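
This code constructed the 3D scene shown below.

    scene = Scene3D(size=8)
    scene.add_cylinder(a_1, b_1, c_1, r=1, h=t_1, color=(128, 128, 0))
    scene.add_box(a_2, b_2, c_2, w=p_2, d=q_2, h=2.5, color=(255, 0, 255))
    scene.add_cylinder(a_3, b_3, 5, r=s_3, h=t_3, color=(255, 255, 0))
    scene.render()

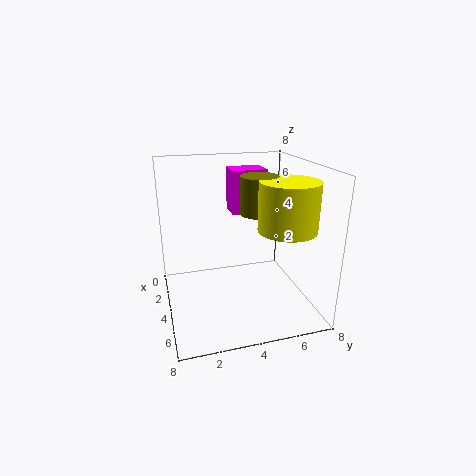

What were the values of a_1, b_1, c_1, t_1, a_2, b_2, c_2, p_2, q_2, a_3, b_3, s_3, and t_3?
a_1 = 4.5; b_1 = 5; c_1 = 5.5; t_1 = 2; a_2 = 1.5; b_2 = 4; c_2 = 5; p_2 = 1.5; q_2 = 2; a_3 = 6; b_3 = 6; s_3 = 1.5; t_3 = 2.5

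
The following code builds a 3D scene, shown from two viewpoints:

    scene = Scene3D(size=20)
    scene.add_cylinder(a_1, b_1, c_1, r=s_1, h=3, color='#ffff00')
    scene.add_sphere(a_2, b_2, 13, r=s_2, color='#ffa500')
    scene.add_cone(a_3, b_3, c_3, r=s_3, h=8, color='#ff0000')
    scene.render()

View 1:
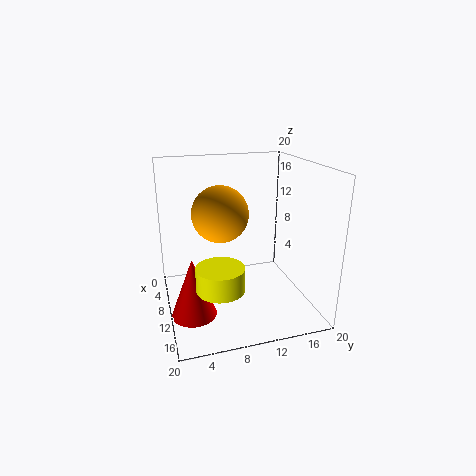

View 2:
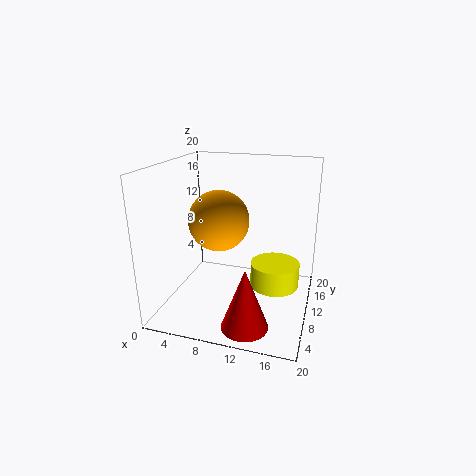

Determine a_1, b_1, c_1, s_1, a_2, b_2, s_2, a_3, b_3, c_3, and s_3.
a_1 = 16
b_1 = 6
c_1 = 6
s_1 = 3
a_2 = 8
b_2 = 8
s_2 = 4
a_3 = 13
b_3 = 3
c_3 = 1
s_3 = 3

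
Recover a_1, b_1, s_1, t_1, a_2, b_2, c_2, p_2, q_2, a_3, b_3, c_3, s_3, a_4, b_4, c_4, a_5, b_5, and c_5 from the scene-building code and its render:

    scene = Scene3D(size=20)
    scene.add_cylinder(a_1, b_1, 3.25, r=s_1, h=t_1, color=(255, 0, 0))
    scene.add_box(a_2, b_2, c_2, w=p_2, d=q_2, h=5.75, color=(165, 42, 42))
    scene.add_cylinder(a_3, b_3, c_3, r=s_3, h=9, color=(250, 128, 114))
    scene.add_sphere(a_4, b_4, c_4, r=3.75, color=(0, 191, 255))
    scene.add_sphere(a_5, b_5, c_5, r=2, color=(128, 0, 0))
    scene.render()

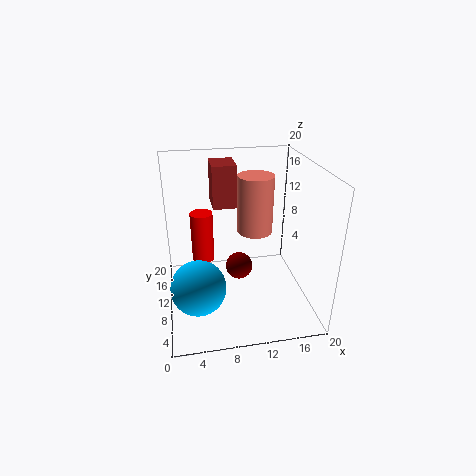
a_1 = 5.5
b_1 = 16.5
s_1 = 1.75
t_1 = 8
a_2 = 6.75
b_2 = 10.5
c_2 = 14.25
p_2 = 3.25
q_2 = 4.25
a_3 = 13.75
b_3 = 15.5
c_3 = 8
s_3 = 2.75
a_4 = 4
b_4 = 7
c_4 = 4.5
a_5 = 10.5
b_5 = 11.75
c_5 = 4.25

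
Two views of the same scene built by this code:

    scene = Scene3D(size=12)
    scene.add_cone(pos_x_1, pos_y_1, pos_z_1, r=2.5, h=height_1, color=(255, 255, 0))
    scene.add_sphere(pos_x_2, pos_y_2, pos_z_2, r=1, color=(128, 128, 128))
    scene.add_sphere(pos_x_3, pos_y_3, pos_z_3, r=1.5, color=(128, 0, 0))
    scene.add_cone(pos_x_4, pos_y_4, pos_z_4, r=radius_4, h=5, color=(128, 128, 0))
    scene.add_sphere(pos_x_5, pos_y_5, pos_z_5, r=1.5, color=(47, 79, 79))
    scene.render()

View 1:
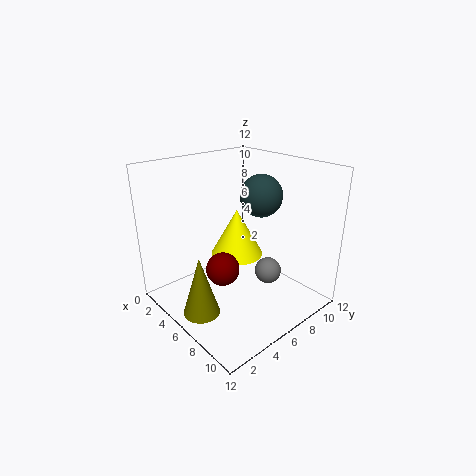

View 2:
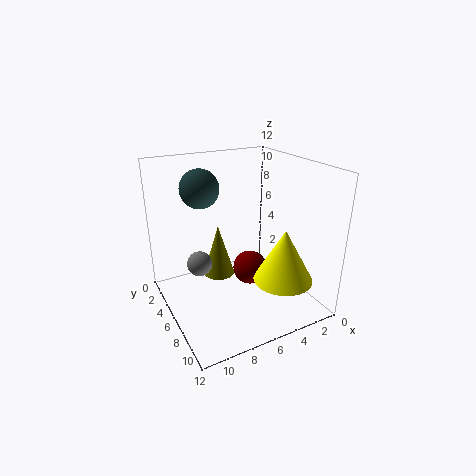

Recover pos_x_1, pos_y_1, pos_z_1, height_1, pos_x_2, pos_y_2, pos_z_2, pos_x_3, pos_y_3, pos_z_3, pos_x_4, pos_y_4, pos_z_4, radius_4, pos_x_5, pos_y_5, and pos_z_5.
pos_x_1 = 3; pos_y_1 = 8.5; pos_z_1 = 2.5; height_1 = 4.5; pos_x_2 = 9.5; pos_y_2 = 6; pos_z_2 = 4.5; pos_x_3 = 4.5; pos_y_3 = 5.5; pos_z_3 = 2.5; pos_x_4 = 6; pos_y_4 = 2; pos_z_4 = 0.5; radius_4 = 1.5; pos_x_5 = 9; pos_y_5 = 5.5; pos_z_5 = 10.5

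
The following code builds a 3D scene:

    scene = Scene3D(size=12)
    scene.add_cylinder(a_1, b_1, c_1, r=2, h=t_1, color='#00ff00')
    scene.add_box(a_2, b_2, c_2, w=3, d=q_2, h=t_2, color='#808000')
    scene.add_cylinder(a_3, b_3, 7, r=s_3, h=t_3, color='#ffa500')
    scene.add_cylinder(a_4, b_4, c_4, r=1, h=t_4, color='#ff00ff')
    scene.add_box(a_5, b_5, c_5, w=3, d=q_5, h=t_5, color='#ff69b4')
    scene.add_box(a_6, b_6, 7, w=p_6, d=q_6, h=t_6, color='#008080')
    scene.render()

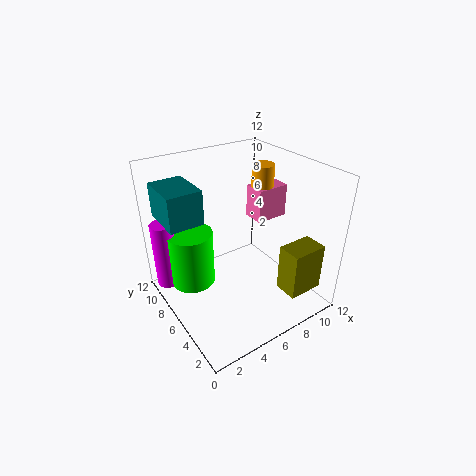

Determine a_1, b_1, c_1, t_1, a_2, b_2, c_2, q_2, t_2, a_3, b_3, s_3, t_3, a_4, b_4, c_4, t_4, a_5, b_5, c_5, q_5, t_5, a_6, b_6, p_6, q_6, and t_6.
a_1 = 3
b_1 = 9
c_1 = 1
t_1 = 5
a_2 = 8
b_2 = 1
c_2 = 2
q_2 = 2
t_2 = 4
a_3 = 10
b_3 = 8
s_3 = 1
t_3 = 4
a_4 = 1
b_4 = 10
c_4 = 1
t_4 = 6
a_5 = 9
b_5 = 7
c_5 = 6
q_5 = 2
t_5 = 3
a_6 = 1
b_6 = 8
p_6 = 3
q_6 = 4
t_6 = 3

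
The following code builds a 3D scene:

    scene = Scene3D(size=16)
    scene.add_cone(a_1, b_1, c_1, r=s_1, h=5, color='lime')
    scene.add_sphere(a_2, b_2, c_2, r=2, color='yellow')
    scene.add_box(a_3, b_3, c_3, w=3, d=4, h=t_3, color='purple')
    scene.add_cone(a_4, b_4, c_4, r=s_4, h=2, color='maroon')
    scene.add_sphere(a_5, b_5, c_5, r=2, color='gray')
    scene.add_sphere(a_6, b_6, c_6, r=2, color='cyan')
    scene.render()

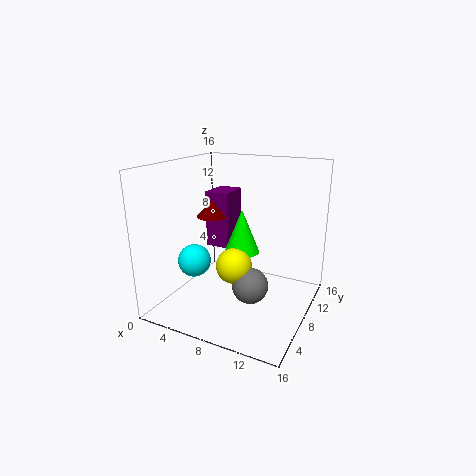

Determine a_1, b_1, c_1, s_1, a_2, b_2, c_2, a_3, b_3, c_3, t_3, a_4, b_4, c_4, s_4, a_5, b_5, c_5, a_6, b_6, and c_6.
a_1 = 8; b_1 = 9; c_1 = 6; s_1 = 2; a_2 = 8; b_2 = 7; c_2 = 5; a_3 = 2; b_3 = 11; c_3 = 5; t_3 = 7; a_4 = 3; b_4 = 11; c_4 = 9; s_4 = 2; a_5 = 10; b_5 = 7; c_5 = 3; a_6 = 2; b_6 = 8; c_6 = 4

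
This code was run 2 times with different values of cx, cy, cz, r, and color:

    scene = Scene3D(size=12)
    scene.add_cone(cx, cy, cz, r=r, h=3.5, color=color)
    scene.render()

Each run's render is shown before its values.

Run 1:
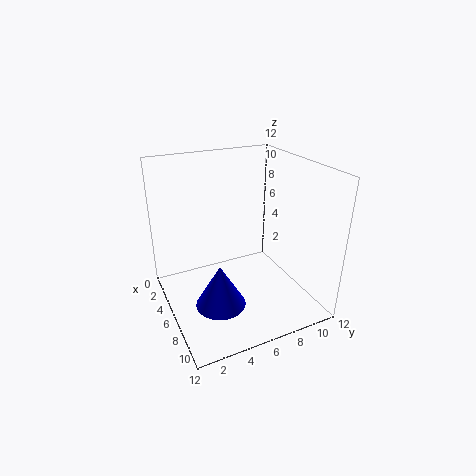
cx = 8; cy = 3.5; cz = 1.5; r = 2; color = 'blue'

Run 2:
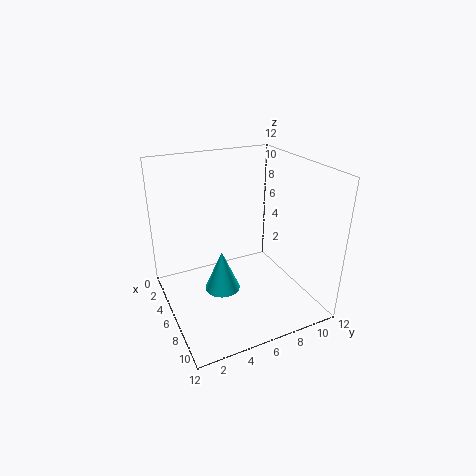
cx = 6; cy = 4.5; cz = 1.5; r = 1.5; color = 'cyan'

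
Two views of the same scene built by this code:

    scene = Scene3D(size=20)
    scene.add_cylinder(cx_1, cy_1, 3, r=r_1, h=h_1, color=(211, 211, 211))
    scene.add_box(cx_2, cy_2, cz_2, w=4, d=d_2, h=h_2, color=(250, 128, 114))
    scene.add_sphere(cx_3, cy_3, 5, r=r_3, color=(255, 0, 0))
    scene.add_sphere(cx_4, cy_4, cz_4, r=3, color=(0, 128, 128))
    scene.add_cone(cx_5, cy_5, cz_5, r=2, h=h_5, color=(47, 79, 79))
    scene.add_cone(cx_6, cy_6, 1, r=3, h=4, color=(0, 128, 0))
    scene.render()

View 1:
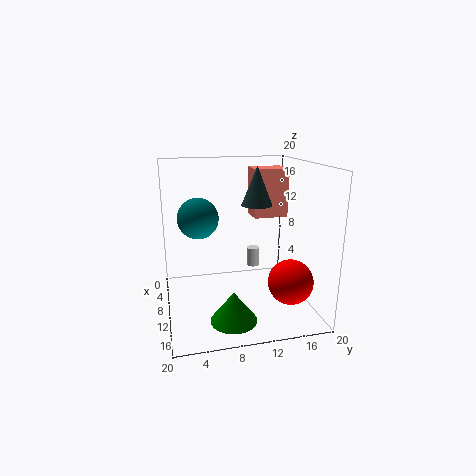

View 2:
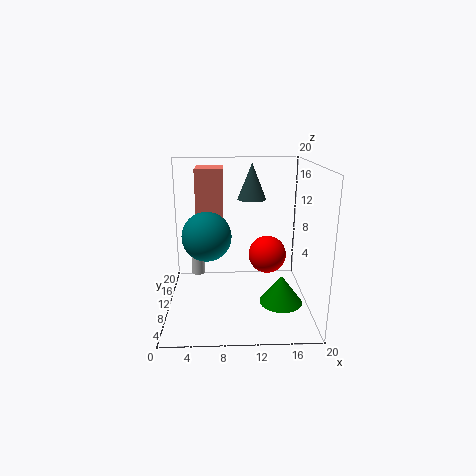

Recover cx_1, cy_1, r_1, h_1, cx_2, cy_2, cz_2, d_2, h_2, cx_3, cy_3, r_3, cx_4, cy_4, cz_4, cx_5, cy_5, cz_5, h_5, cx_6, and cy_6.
cx_1 = 4; cy_1 = 14; r_1 = 1; h_1 = 3; cx_2 = 4; cy_2 = 13; cz_2 = 12; d_2 = 5; h_2 = 7; cx_3 = 15; cy_3 = 16; r_3 = 3; cx_4 = 6; cy_4 = 5; cz_4 = 12; cx_5 = 12; cy_5 = 12; cz_5 = 15; h_5 = 5; cx_6 = 16; cy_6 = 8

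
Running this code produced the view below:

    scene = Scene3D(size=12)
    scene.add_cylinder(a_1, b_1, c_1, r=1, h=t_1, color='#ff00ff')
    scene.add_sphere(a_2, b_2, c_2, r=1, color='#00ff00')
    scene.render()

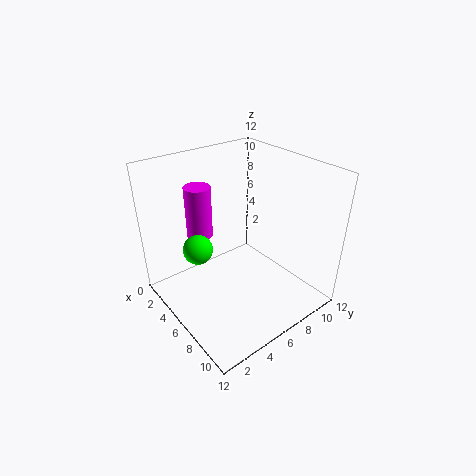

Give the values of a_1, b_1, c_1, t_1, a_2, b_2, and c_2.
a_1 = 5
b_1 = 3
c_1 = 7
t_1 = 4
a_2 = 8
b_2 = 1
c_2 = 8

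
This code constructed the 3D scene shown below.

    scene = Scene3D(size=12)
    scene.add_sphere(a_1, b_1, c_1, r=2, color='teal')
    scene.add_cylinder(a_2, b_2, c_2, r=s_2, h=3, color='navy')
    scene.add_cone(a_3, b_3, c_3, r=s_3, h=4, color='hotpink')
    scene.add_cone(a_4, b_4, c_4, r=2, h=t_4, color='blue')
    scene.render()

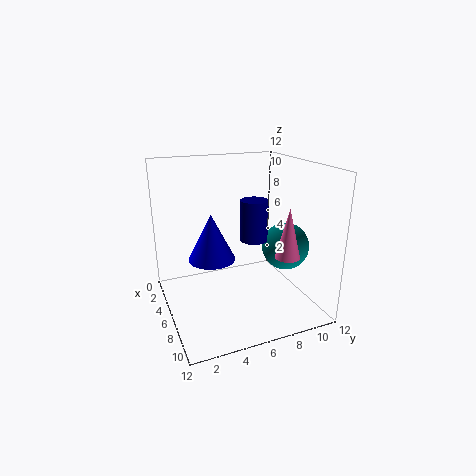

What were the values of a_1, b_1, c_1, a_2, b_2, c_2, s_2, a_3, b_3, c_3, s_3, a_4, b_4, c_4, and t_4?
a_1 = 7, b_1 = 10, c_1 = 5, a_2 = 9, b_2 = 6, c_2 = 7, s_2 = 1, a_3 = 9, b_3 = 9, c_3 = 5, s_3 = 1, a_4 = 5, b_4 = 4, c_4 = 4, t_4 = 4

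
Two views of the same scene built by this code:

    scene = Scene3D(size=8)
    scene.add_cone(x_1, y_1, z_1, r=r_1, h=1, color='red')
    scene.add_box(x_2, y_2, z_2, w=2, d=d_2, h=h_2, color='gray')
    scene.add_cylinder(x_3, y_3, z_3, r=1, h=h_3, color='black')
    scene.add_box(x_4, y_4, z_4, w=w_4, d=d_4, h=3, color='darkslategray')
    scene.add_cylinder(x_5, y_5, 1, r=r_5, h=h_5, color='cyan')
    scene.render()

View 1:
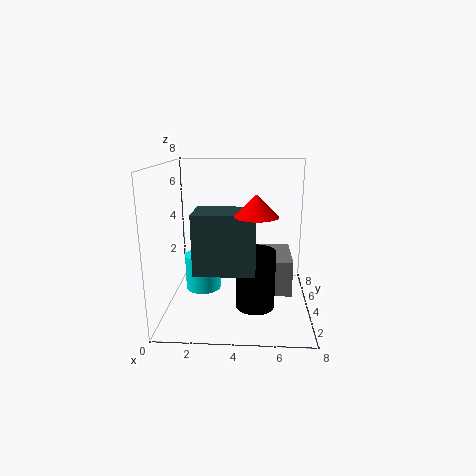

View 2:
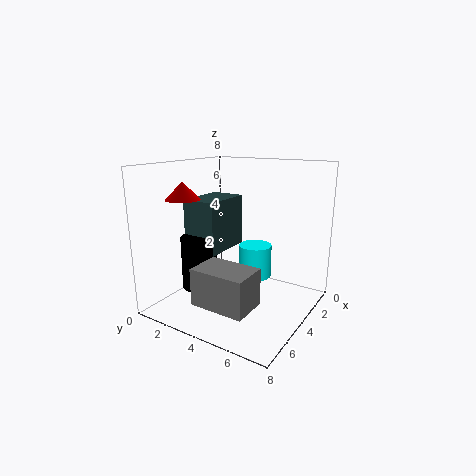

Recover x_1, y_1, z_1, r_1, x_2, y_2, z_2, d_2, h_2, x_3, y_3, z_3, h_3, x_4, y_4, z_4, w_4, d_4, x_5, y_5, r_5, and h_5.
x_1 = 5
y_1 = 1
z_1 = 6
r_1 = 1
x_2 = 5
y_2 = 3
z_2 = 1
d_2 = 3
h_2 = 2
x_3 = 5
y_3 = 2
z_3 = 1
h_3 = 3
x_4 = 2
y_4 = 1
z_4 = 3
w_4 = 3
d_4 = 2
x_5 = 2
y_5 = 4
r_5 = 1
h_5 = 2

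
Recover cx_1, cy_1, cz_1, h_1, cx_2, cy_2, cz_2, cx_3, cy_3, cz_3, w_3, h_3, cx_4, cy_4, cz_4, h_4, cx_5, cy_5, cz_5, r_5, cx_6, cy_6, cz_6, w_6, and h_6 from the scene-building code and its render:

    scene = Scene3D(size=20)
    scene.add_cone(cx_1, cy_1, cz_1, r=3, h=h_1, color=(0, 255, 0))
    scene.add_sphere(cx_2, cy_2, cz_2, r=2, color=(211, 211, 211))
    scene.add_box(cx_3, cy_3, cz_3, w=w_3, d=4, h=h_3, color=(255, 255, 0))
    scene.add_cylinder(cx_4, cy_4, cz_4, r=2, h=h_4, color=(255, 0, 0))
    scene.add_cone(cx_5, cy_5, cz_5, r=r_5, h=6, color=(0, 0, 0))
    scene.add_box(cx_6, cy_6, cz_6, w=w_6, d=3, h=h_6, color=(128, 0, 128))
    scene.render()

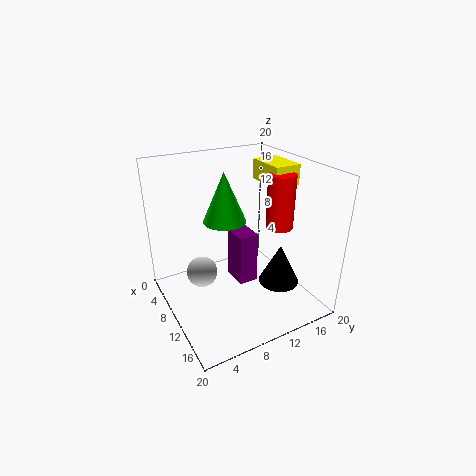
cx_1 = 8
cy_1 = 9
cz_1 = 12
h_1 = 7
cx_2 = 11
cy_2 = 4
cz_2 = 7
cx_3 = 4
cy_3 = 16
cz_3 = 16
w_3 = 6
h_3 = 3
cx_4 = 10
cy_4 = 17
cz_4 = 10
h_4 = 8
cx_5 = 12
cy_5 = 16
cz_5 = 2
r_5 = 3
cx_6 = 5
cy_6 = 11
cz_6 = 1
w_6 = 4
h_6 = 8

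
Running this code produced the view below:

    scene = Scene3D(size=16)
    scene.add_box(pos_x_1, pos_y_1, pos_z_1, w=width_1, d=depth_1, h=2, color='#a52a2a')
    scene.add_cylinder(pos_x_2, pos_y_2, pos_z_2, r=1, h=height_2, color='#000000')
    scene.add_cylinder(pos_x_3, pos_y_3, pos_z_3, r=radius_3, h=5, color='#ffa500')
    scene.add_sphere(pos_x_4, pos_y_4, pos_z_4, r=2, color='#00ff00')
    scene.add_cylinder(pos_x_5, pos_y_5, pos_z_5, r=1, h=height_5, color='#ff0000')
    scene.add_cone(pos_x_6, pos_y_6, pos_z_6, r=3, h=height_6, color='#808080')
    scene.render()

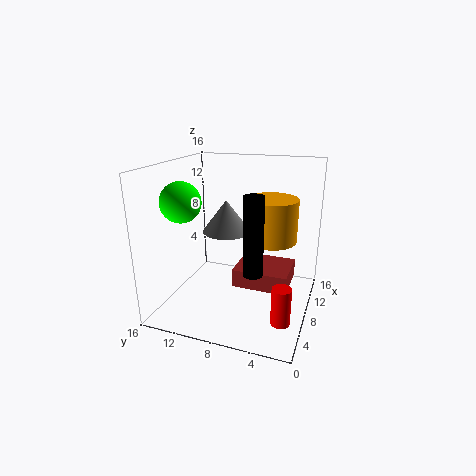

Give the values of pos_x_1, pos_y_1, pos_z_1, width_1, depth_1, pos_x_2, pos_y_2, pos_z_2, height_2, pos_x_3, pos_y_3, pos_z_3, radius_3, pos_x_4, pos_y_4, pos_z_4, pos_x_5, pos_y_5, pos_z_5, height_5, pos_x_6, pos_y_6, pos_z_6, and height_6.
pos_x_1 = 6, pos_y_1 = 2, pos_z_1 = 3, width_1 = 5, depth_1 = 6, pos_x_2 = 4, pos_y_2 = 5, pos_z_2 = 6, height_2 = 8, pos_x_3 = 11, pos_y_3 = 5, pos_z_3 = 7, radius_3 = 3, pos_x_4 = 3, pos_y_4 = 12, pos_z_4 = 13, pos_x_5 = 4, pos_y_5 = 2, pos_z_5 = 1, height_5 = 4, pos_x_6 = 12, pos_y_6 = 11, pos_z_6 = 7, height_6 = 4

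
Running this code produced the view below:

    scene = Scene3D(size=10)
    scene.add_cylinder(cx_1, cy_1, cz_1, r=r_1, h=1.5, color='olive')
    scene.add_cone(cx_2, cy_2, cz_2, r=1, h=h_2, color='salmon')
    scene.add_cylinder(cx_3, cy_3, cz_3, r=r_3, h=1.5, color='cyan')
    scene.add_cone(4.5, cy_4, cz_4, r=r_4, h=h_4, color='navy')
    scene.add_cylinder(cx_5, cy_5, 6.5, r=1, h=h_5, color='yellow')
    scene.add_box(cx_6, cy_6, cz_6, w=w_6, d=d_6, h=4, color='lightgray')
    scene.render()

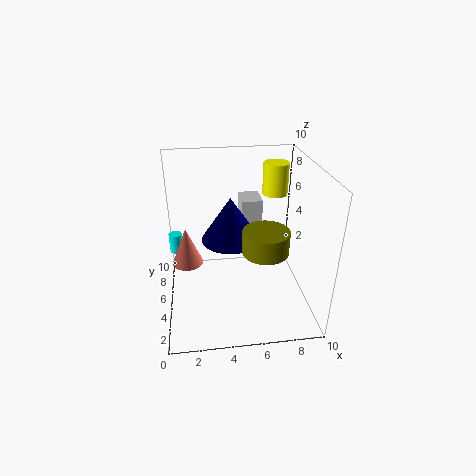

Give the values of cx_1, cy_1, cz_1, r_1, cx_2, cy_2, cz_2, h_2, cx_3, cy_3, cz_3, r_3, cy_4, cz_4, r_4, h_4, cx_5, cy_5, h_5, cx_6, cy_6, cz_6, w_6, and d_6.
cx_1 = 6.5; cy_1 = 3; cz_1 = 5; r_1 = 1.5; cx_2 = 1.5; cy_2 = 4; cz_2 = 4; h_2 = 2.5; cx_3 = 0.5; cy_3 = 8; cz_3 = 2.5; r_3 = 0.5; cy_4 = 5; cz_4 = 5; r_4 = 2; h_4 = 3; cx_5 = 8.5; cy_5 = 9; h_5 = 2.5; cx_6 = 5.5; cy_6 = 6.5; cz_6 = 3; w_6 = 1.5; d_6 = 2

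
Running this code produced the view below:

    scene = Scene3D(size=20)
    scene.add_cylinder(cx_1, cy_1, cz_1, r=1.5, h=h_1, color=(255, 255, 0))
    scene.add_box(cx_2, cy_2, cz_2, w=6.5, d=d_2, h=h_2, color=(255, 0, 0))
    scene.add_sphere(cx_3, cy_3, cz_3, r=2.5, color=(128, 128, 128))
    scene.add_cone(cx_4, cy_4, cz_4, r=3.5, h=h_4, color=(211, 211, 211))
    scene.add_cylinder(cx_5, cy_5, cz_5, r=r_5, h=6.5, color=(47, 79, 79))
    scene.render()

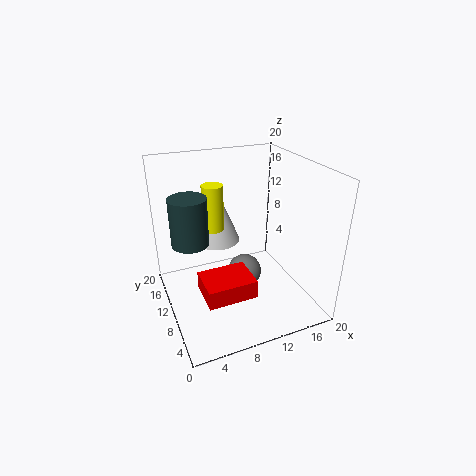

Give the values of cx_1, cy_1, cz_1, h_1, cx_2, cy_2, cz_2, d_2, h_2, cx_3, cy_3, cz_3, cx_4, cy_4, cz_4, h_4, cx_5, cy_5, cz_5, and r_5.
cx_1 = 7.5; cy_1 = 13; cz_1 = 10.5; h_1 = 6.5; cx_2 = 3.5; cy_2 = 3.5; cz_2 = 4.5; d_2 = 5; h_2 = 2.5; cx_3 = 11.5; cy_3 = 11; cz_3 = 3.5; cx_4 = 9; cy_4 = 16; cz_4 = 7; h_4 = 8.5; cx_5 = 3.5; cy_5 = 11; cz_5 = 10; r_5 = 2.5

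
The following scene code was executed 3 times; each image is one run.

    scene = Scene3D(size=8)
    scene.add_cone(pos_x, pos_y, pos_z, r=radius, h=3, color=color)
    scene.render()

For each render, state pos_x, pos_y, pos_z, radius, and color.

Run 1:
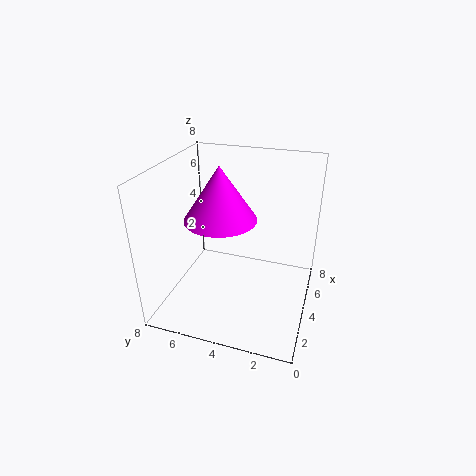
pos_x = 4; pos_y = 5; pos_z = 5; radius = 2; color = 'magenta'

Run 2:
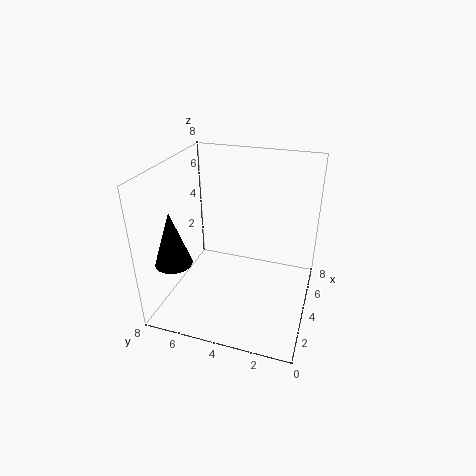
pos_x = 2; pos_y = 7; pos_z = 3; radius = 1; color = 'black'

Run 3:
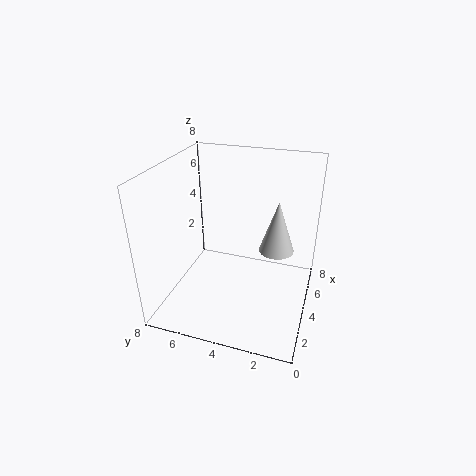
pos_x = 5; pos_y = 2; pos_z = 3; radius = 1; color = 'lightgray'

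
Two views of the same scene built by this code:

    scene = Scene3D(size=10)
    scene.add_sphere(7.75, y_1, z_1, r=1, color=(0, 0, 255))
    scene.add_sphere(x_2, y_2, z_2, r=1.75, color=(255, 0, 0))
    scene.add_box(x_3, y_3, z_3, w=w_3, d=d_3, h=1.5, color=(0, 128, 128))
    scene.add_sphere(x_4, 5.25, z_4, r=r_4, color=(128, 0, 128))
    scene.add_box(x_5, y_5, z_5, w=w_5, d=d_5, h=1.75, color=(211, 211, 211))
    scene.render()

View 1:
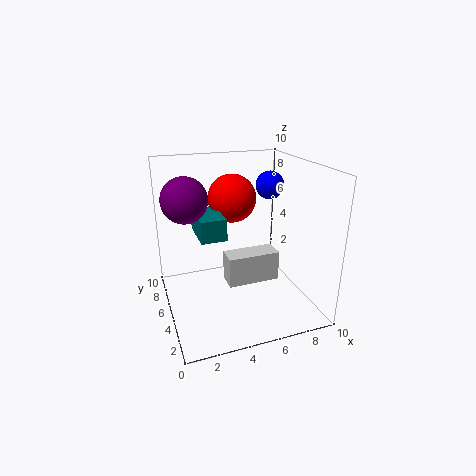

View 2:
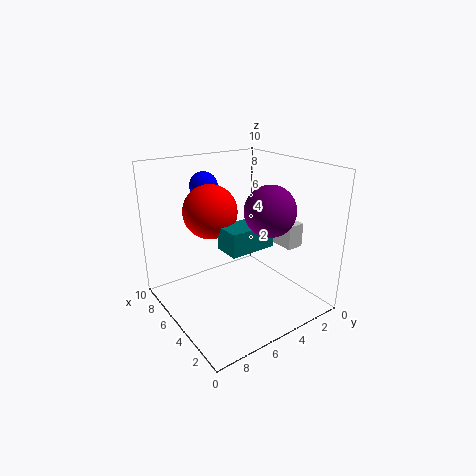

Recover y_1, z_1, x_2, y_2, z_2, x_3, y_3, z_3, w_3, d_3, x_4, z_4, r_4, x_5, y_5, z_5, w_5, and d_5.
y_1 = 6, z_1 = 8.25, x_2 = 5.25, y_2 = 7, z_2 = 7.25, x_3 = 2.25, y_3 = 4.25, z_3 = 5.25, w_3 = 1.75, d_3 = 3, x_4 = 1.5, z_4 = 8, r_4 = 1.5, x_5 = 3, y_5 = 0.75, z_5 = 4, w_5 = 3, d_5 = 1.25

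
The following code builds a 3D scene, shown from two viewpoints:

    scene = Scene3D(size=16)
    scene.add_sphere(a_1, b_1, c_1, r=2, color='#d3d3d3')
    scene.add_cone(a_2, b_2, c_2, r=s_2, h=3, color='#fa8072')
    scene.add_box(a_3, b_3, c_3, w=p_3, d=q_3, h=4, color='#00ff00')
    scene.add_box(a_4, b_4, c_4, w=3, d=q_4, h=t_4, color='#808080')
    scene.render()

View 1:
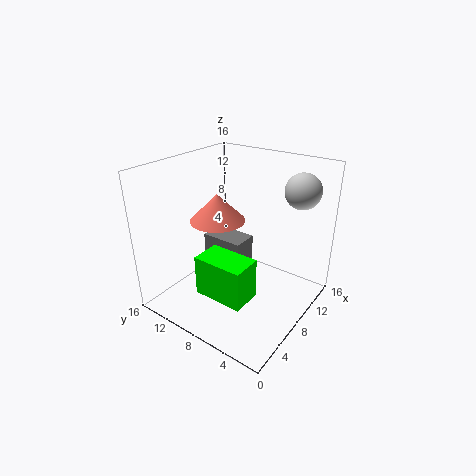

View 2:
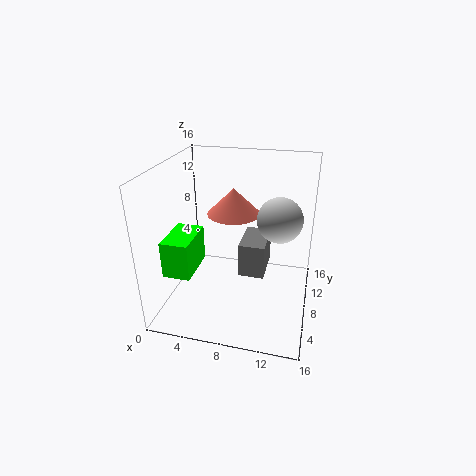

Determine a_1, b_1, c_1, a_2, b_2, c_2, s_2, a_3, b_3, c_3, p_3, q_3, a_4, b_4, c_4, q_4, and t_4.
a_1 = 13, b_1 = 3, c_1 = 13, a_2 = 7, b_2 = 10, c_2 = 10, s_2 = 3, a_3 = 1, b_3 = 3, c_3 = 5, p_3 = 3, q_3 = 5, a_4 = 8, b_4 = 8, c_4 = 3, q_4 = 5, t_4 = 4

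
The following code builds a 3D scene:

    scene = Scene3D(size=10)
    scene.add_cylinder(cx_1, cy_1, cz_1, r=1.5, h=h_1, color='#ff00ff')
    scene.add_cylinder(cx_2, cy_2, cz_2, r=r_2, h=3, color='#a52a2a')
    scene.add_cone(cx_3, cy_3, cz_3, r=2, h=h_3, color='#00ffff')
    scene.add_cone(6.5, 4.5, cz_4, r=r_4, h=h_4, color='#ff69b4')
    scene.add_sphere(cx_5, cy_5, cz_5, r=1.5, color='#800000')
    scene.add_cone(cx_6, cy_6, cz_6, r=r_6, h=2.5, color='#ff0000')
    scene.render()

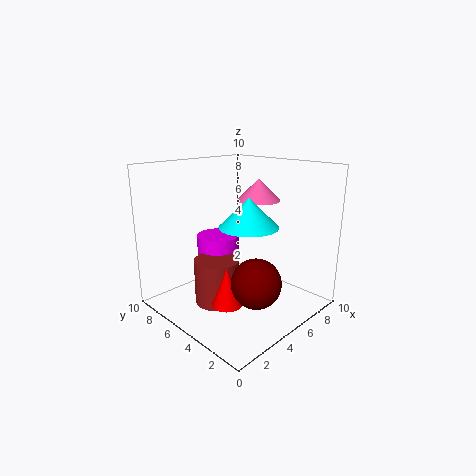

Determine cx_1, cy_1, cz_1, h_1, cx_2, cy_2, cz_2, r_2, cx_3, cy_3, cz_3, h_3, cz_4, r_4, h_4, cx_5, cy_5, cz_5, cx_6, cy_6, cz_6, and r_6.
cx_1 = 4.5, cy_1 = 6.5, cz_1 = 2.5, h_1 = 2.5, cx_2 = 3, cy_2 = 5, cz_2 = 1, r_2 = 1.5, cx_3 = 5, cy_3 = 4, cz_3 = 6, h_3 = 2, cz_4 = 7.5, r_4 = 1.5, h_4 = 1.5, cx_5 = 3, cy_5 = 1.5, cz_5 = 3.5, cx_6 = 2.5, cy_6 = 3.5, cz_6 = 1.5, r_6 = 1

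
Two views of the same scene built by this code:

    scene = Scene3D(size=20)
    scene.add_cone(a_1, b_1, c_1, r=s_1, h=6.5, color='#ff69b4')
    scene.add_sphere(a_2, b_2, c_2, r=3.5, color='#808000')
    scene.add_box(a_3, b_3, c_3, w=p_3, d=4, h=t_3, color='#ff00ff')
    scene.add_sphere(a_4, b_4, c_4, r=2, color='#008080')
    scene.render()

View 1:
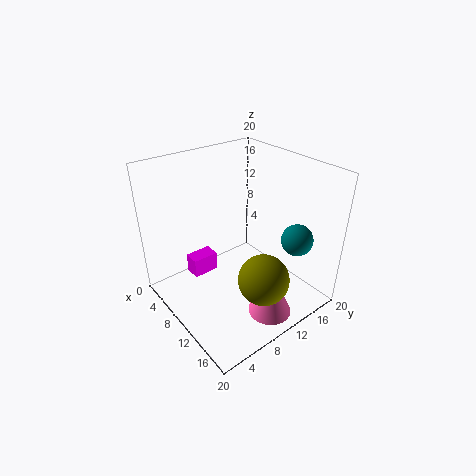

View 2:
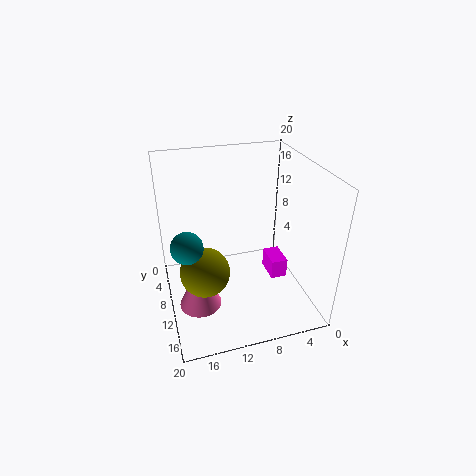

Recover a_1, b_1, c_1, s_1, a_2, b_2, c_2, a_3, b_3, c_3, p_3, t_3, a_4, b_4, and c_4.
a_1 = 16
b_1 = 11
c_1 = 0.5
s_1 = 3
a_2 = 15
b_2 = 10.5
c_2 = 5.5
a_3 = 2
b_3 = 6
c_3 = 1.5
p_3 = 2.5
t_3 = 3
a_4 = 17.5
b_4 = 13.5
c_4 = 12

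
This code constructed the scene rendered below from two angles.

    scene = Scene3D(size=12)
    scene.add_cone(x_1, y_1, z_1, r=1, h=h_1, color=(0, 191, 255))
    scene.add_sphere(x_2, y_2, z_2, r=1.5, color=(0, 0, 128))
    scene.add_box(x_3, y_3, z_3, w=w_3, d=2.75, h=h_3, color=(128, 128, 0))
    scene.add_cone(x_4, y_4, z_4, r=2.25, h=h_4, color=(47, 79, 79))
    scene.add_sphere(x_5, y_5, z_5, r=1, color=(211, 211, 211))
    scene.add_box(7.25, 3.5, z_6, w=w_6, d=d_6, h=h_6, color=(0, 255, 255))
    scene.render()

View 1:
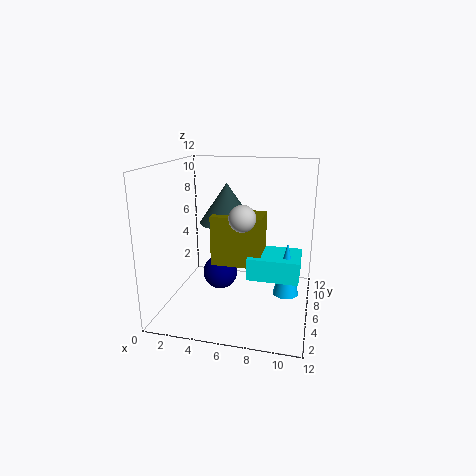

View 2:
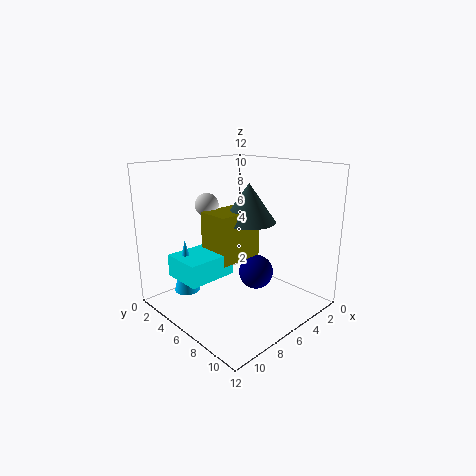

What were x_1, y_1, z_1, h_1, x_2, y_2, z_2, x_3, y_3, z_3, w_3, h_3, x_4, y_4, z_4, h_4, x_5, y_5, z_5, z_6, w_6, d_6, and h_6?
x_1 = 10.25; y_1 = 4.5; z_1 = 2.25; h_1 = 4.25; x_2 = 4.25; y_2 = 6.5; z_2 = 2.5; x_3 = 4.25; y_3 = 4; z_3 = 4.25; w_3 = 4; h_3 = 4; x_4 = 5; y_4 = 6.25; z_4 = 7.25; h_4 = 3.25; x_5 = 7; y_5 = 3.25; z_5 = 8.5; z_6 = 3.5; w_6 = 4; d_6 = 3.25; h_6 = 1.75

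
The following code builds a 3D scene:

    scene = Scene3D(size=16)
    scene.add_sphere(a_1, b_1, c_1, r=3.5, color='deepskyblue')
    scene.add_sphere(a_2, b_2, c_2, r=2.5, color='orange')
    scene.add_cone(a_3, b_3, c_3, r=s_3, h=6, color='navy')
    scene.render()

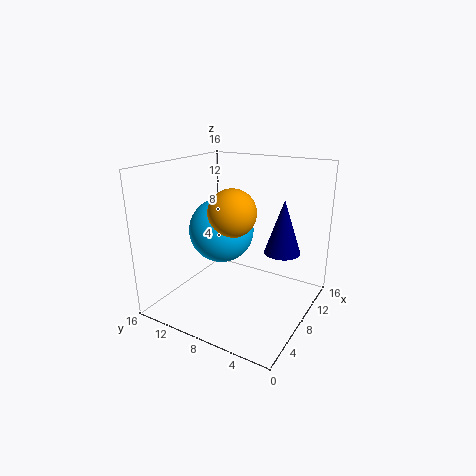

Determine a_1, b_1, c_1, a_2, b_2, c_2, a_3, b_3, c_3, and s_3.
a_1 = 7
b_1 = 9.5
c_1 = 9
a_2 = 6
b_2 = 7.5
c_2 = 11.5
a_3 = 10
b_3 = 3.5
c_3 = 6.5
s_3 = 2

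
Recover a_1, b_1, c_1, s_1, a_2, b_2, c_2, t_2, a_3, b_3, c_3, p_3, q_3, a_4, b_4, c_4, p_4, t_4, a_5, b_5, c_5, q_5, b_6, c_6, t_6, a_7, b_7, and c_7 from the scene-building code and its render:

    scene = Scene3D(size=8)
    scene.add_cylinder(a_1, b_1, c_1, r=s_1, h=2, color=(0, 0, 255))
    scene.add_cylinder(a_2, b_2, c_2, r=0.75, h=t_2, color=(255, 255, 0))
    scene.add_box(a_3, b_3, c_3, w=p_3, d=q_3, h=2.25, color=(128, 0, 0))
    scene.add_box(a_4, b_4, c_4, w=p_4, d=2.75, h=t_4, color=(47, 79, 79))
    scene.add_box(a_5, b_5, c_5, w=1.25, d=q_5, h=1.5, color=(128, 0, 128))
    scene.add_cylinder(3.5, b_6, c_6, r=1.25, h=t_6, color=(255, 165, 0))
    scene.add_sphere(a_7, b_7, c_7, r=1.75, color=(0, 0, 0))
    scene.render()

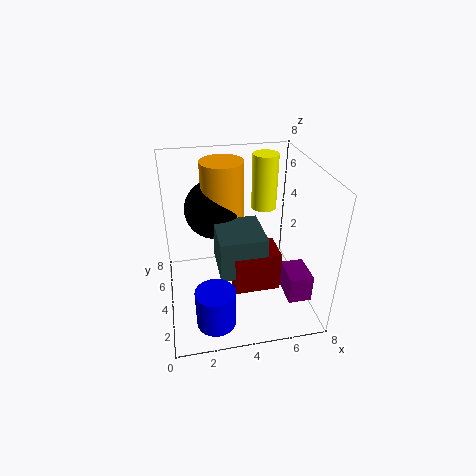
a_1 = 2.25, b_1 = 1, c_1 = 1, s_1 = 1, a_2 = 6, b_2 = 6, c_2 = 4.75, t_2 = 3.25, a_3 = 3.5, b_3 = 2.25, c_3 = 1.5, p_3 = 2.5, q_3 = 1.75, a_4 = 2.75, b_4 = 2.25, c_4 = 2.5, p_4 = 2.5, t_4 = 2.25, a_5 = 6.25, b_5 = 1.25, c_5 = 1.25, q_5 = 1.75, b_6 = 6, c_6 = 4, t_6 = 3.75, a_7 = 3, b_7 = 6.25, c_7 = 4.75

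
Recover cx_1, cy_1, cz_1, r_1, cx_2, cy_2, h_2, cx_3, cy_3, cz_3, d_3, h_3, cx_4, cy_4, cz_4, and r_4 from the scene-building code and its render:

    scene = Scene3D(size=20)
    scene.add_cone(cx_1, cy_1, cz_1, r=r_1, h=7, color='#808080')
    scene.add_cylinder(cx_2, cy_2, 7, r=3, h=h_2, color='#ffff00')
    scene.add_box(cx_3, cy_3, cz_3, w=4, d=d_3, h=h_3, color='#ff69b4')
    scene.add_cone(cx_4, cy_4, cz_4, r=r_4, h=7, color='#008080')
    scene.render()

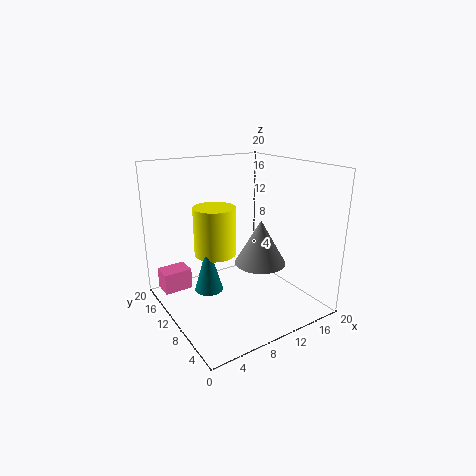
cx_1 = 15.5; cy_1 = 12; cz_1 = 4; r_1 = 4; cx_2 = 8; cy_2 = 13; h_2 = 7; cx_3 = 0.5; cy_3 = 14; cz_3 = 2; d_3 = 3; h_3 = 3; cx_4 = 6; cy_4 = 11.5; cz_4 = 2.5; r_4 = 2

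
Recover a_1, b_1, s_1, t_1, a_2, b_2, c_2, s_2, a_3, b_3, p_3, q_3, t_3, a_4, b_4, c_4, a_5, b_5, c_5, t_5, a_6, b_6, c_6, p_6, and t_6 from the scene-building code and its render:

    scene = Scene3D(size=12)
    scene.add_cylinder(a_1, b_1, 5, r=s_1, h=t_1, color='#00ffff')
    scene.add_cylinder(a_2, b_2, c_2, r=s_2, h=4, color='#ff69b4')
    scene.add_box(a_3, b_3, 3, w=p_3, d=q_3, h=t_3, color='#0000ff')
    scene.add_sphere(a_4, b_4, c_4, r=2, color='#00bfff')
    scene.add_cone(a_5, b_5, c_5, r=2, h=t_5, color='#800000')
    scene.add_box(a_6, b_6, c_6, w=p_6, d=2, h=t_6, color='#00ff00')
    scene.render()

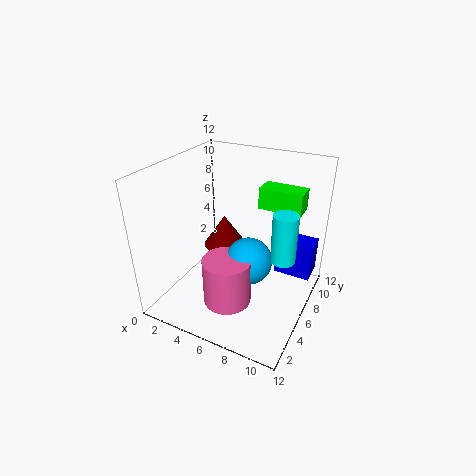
a_1 = 10, b_1 = 6, s_1 = 1, t_1 = 4, a_2 = 6, b_2 = 4, c_2 = 1, s_2 = 2, a_3 = 9, b_3 = 7, p_3 = 3, q_3 = 2, t_3 = 3, a_4 = 7, b_4 = 6, c_4 = 4, a_5 = 3, b_5 = 9, c_5 = 3, t_5 = 3, a_6 = 6, b_6 = 10, c_6 = 7, p_6 = 4, t_6 = 2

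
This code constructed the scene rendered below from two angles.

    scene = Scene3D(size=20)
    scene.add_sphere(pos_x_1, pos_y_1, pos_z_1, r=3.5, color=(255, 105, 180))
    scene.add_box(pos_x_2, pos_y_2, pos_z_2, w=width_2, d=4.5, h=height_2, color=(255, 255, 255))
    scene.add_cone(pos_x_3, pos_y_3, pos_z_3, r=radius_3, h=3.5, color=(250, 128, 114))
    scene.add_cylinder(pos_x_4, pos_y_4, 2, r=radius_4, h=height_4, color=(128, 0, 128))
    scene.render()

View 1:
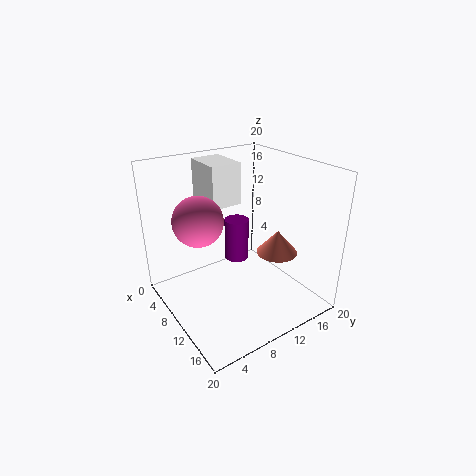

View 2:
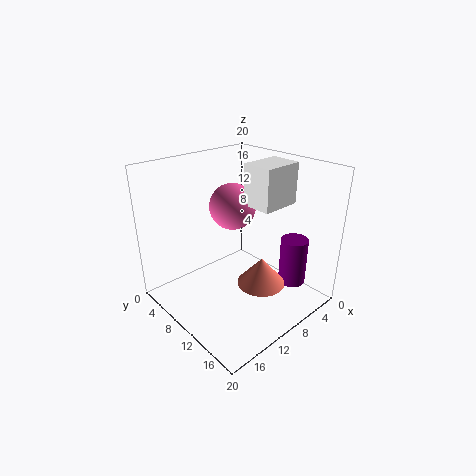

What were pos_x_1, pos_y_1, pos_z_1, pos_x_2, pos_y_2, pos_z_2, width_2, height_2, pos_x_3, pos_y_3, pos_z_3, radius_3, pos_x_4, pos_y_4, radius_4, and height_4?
pos_x_1 = 7; pos_y_1 = 5.5; pos_z_1 = 12.5; pos_x_2 = 1; pos_y_2 = 8; pos_z_2 = 13.5; width_2 = 6; height_2 = 6; pos_x_3 = 11.5; pos_y_3 = 16; pos_z_3 = 6.5; radius_3 = 3; pos_x_4 = 3; pos_y_4 = 14.5; radius_4 = 2; height_4 = 7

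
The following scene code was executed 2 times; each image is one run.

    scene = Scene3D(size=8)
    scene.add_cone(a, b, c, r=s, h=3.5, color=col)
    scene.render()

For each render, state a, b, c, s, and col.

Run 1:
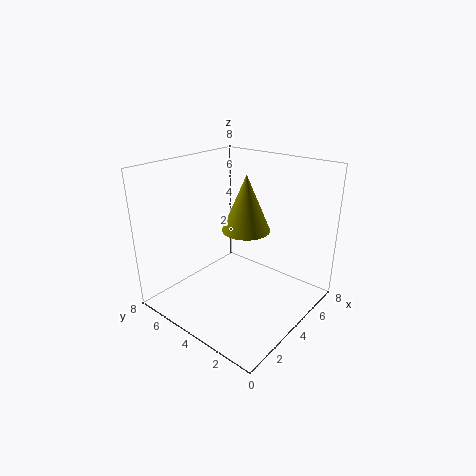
a = 6; b = 5; c = 3.5; s = 1.5; col = 'olive'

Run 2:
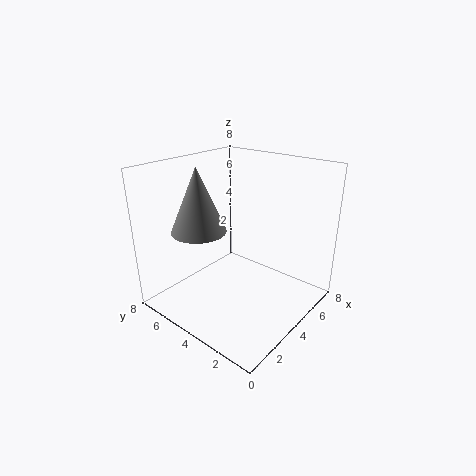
a = 2.5; b = 5.5; c = 4.5; s = 1.5; col = 'gray'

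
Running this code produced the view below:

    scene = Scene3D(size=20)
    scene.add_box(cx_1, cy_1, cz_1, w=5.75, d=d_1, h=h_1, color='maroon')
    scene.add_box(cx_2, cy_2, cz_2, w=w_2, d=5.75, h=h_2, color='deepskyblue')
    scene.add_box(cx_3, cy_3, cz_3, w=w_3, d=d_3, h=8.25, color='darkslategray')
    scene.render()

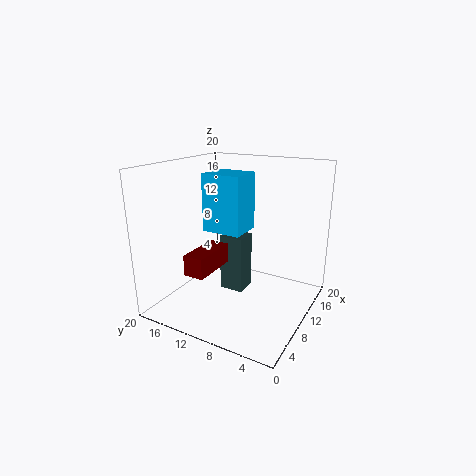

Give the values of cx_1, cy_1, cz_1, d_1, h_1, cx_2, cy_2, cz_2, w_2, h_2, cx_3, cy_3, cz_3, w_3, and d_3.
cx_1 = 0.25, cy_1 = 9.25, cz_1 = 8.25, d_1 = 2.5, h_1 = 2.5, cx_2 = 9.5, cy_2 = 9.75, cz_2 = 10.25, w_2 = 5, h_2 = 8.25, cx_3 = 10, cy_3 = 9.5, cz_3 = 1.5, w_3 = 3.25, d_3 = 3.5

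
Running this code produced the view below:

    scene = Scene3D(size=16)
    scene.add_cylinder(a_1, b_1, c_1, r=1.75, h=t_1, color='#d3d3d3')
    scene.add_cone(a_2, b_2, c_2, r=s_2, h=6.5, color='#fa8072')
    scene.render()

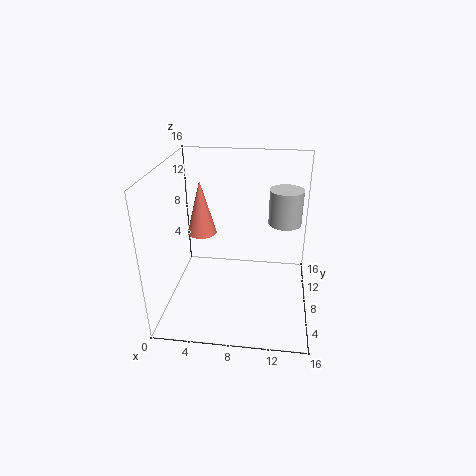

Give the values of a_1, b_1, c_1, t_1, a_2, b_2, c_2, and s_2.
a_1 = 13; b_1 = 8.25; c_1 = 10; t_1 = 3.75; a_2 = 3.25; b_2 = 10.75; c_2 = 7; s_2 = 1.75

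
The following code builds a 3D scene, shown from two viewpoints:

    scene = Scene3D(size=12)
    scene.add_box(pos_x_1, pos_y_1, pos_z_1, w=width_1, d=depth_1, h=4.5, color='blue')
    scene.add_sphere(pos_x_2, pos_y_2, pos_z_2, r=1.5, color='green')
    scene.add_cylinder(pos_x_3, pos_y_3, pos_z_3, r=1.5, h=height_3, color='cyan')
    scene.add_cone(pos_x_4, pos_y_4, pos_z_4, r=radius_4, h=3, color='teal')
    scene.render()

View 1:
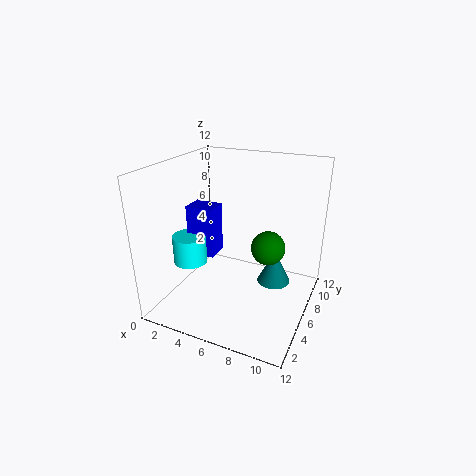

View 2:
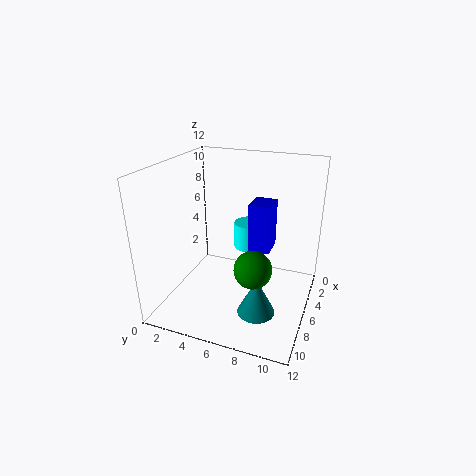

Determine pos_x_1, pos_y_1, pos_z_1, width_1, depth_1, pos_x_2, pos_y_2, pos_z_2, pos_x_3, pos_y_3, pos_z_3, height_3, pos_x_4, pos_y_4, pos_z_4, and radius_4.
pos_x_1 = 1
pos_y_1 = 6
pos_z_1 = 3.5
width_1 = 2.5
depth_1 = 2
pos_x_2 = 8
pos_y_2 = 8
pos_z_2 = 4.5
pos_x_3 = 1.5
pos_y_3 = 5.5
pos_z_3 = 3
height_3 = 2.5
pos_x_4 = 8.5
pos_y_4 = 8.5
pos_z_4 = 1
radius_4 = 1.5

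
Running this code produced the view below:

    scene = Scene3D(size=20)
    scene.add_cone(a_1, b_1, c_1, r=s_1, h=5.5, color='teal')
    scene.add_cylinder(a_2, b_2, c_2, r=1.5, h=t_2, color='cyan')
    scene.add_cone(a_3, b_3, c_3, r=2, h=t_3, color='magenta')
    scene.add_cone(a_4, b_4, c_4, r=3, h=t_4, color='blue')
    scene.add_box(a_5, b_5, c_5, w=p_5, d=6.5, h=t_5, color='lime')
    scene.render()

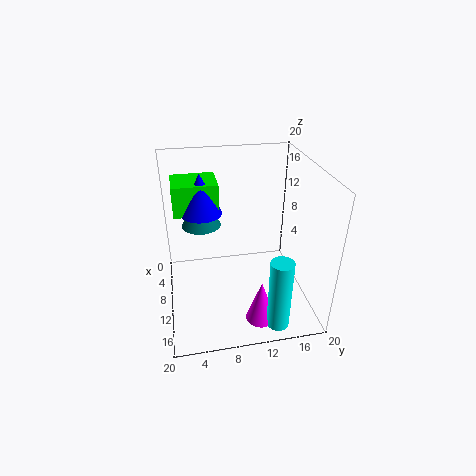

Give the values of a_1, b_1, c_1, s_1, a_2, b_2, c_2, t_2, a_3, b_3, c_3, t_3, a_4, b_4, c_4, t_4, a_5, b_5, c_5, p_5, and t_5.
a_1 = 3.5
b_1 = 5.5
c_1 = 9
s_1 = 3
a_2 = 17.5
b_2 = 14
c_2 = 0.5
t_2 = 10
a_3 = 16
b_3 = 12
c_3 = 0.5
t_3 = 6
a_4 = 5.5
b_4 = 5.5
c_4 = 12
t_4 = 6
a_5 = 1
b_5 = 1.5
c_5 = 12
p_5 = 5.5
t_5 = 4.5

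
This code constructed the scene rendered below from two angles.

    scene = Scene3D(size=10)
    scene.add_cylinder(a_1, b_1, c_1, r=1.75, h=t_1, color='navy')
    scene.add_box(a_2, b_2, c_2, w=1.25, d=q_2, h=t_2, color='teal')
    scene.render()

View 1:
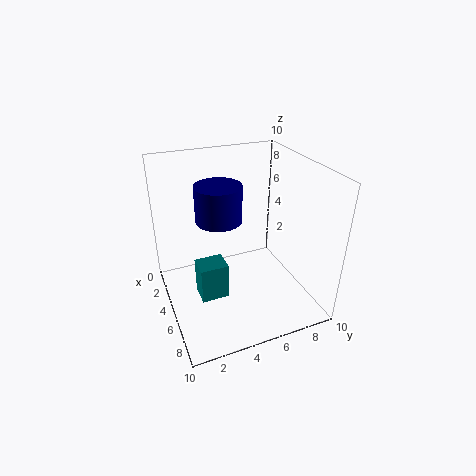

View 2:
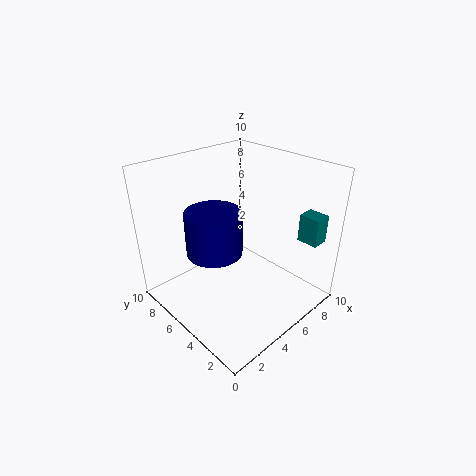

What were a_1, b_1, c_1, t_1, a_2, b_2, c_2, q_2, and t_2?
a_1 = 2.5; b_1 = 4.5; c_1 = 5.25; t_1 = 2.75; a_2 = 8.5; b_2 = 1; c_2 = 4.5; q_2 = 1.5; t_2 = 2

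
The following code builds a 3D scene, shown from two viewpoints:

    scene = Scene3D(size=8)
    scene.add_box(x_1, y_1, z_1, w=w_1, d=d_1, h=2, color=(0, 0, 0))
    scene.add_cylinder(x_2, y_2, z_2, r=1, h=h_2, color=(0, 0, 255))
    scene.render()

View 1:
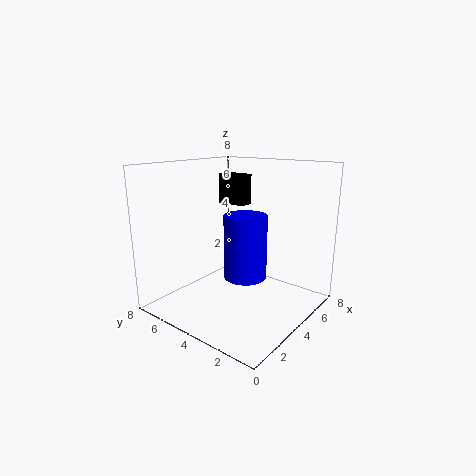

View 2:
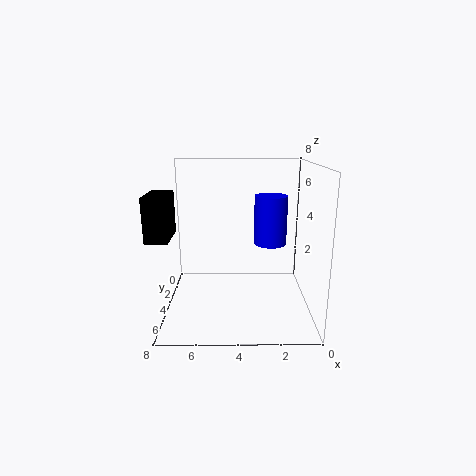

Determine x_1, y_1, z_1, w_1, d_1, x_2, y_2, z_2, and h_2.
x_1 = 7; y_1 = 6; z_1 = 5; w_1 = 1; d_1 = 2; x_2 = 2; y_2 = 2; z_2 = 3; h_2 = 3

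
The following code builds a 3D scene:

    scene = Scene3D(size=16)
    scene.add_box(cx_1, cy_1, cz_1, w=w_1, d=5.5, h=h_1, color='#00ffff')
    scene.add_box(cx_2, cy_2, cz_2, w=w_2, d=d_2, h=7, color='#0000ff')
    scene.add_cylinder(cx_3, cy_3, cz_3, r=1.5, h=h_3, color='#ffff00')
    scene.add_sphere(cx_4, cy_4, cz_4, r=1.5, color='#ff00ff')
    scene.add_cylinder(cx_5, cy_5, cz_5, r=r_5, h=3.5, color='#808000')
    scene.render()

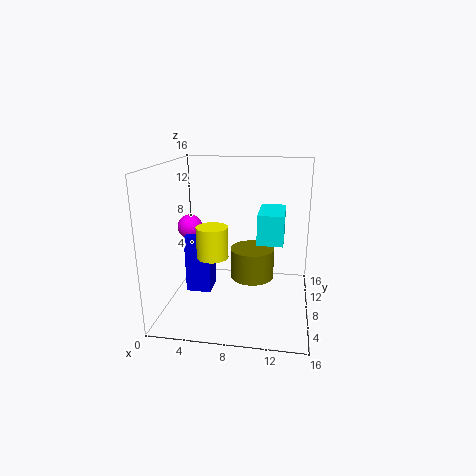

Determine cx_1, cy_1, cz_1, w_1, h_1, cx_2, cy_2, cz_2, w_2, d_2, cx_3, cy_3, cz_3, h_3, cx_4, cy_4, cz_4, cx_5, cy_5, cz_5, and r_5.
cx_1 = 10, cy_1 = 8.5, cz_1 = 7, w_1 = 3, h_1 = 3.5, cx_2 = 1.5, cy_2 = 8.5, cz_2 = 0.5, w_2 = 3, d_2 = 3, cx_3 = 6.5, cy_3 = 2.5, cz_3 = 8, h_3 = 3, cx_4 = 1.5, cy_4 = 11, cz_4 = 8, cx_5 = 9.5, cy_5 = 9, cz_5 = 3, r_5 = 2.5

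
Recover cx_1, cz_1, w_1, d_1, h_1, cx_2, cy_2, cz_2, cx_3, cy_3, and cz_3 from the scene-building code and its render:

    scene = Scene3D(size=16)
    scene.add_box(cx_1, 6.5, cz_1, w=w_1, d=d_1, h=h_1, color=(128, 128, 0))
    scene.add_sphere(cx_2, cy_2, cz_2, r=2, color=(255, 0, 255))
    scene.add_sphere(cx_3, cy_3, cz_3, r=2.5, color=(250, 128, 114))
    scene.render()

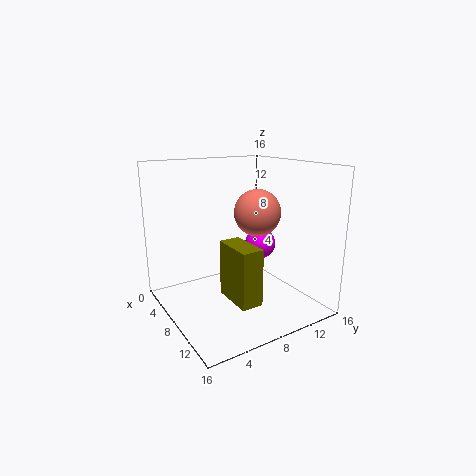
cx_1 = 6.5; cz_1 = 1; w_1 = 5; d_1 = 2.5; h_1 = 6.5; cx_2 = 4; cy_2 = 14; cz_2 = 5; cx_3 = 9.5; cy_3 = 9.5; cz_3 = 11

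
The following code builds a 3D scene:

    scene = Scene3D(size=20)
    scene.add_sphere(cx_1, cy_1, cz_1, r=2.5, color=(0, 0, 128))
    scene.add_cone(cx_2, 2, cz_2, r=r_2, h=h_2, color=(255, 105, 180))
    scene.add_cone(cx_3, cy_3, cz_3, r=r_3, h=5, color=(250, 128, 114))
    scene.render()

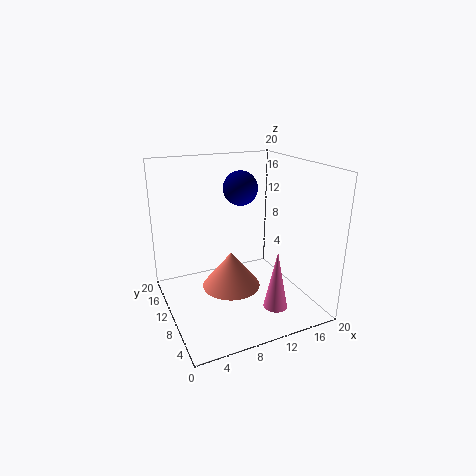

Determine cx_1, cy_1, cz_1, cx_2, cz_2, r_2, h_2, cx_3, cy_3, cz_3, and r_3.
cx_1 = 12, cy_1 = 13.5, cz_1 = 16, cx_2 = 11.5, cz_2 = 3.5, r_2 = 1.5, h_2 = 7.5, cx_3 = 8.5, cy_3 = 9, cz_3 = 3.5, r_3 = 4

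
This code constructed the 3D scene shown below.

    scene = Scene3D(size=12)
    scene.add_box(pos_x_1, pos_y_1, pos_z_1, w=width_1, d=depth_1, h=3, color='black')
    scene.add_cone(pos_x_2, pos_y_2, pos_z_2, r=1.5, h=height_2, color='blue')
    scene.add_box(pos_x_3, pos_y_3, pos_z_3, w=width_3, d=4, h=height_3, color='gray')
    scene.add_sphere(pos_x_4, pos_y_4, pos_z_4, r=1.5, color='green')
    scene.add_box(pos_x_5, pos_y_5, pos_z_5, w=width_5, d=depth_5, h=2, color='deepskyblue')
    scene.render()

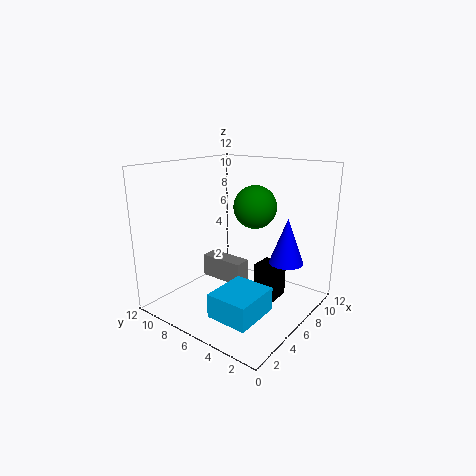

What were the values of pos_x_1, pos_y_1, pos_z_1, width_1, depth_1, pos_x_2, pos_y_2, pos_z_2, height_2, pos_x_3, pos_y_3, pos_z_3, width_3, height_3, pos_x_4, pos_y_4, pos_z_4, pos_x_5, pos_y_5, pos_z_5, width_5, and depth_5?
pos_x_1 = 7; pos_y_1 = 3; pos_z_1 = 0.5; width_1 = 2; depth_1 = 2; pos_x_2 = 9; pos_y_2 = 3; pos_z_2 = 3.5; height_2 = 4; pos_x_3 = 6; pos_y_3 = 6; pos_z_3 = 1.5; width_3 = 1.5; height_3 = 2; pos_x_4 = 4; pos_y_4 = 3; pos_z_4 = 9.5; pos_x_5 = 2; pos_y_5 = 2.5; pos_z_5 = 0.5; width_5 = 4; depth_5 = 3.5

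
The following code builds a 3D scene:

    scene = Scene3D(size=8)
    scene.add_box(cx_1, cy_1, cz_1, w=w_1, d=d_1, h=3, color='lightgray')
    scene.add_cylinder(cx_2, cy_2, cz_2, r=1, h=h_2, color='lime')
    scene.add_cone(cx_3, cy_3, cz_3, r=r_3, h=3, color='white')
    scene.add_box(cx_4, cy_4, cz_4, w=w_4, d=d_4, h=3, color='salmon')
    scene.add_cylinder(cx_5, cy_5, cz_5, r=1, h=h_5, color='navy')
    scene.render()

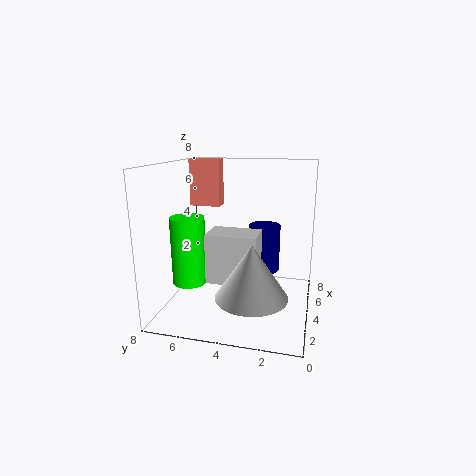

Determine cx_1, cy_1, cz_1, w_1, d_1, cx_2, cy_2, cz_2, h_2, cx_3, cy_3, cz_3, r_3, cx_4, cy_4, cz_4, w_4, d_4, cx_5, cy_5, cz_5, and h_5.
cx_1 = 4, cy_1 = 3, cz_1 = 1, w_1 = 2, d_1 = 3, cx_2 = 4, cy_2 = 7, cz_2 = 1, h_2 = 4, cx_3 = 3, cy_3 = 3, cz_3 = 1, r_3 = 2, cx_4 = 7, cy_4 = 6, cz_4 = 5, w_4 = 1, d_4 = 2, cx_5 = 7, cy_5 = 3, cz_5 = 1, h_5 = 3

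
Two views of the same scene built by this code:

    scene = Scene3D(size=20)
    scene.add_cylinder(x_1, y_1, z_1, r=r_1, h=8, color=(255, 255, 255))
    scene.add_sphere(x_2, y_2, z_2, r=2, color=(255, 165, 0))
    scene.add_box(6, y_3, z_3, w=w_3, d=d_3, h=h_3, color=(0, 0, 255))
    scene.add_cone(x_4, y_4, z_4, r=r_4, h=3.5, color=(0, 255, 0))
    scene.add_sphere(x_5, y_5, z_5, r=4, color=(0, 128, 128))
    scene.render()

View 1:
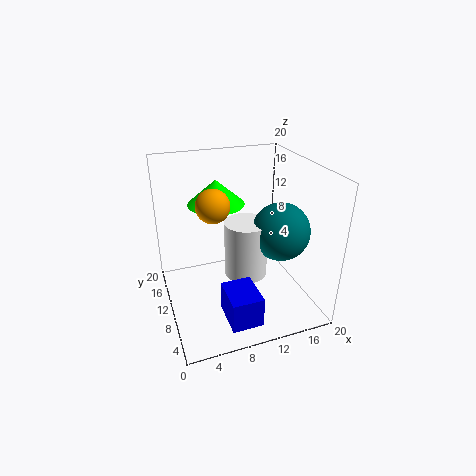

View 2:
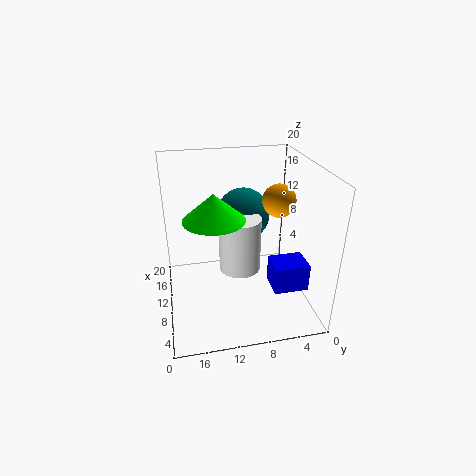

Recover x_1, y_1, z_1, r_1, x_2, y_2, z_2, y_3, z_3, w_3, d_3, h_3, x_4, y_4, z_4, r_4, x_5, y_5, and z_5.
x_1 = 11; y_1 = 9.5; z_1 = 4.5; r_1 = 3; x_2 = 5.5; y_2 = 6; z_2 = 17; y_3 = 0.5; z_3 = 2.5; w_3 = 4; d_3 = 5; h_3 = 4; x_4 = 8; y_4 = 13.5; z_4 = 14; r_4 = 4; x_5 = 15.5; y_5 = 8; z_5 = 11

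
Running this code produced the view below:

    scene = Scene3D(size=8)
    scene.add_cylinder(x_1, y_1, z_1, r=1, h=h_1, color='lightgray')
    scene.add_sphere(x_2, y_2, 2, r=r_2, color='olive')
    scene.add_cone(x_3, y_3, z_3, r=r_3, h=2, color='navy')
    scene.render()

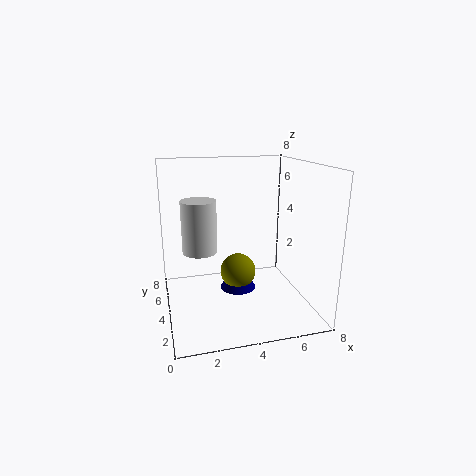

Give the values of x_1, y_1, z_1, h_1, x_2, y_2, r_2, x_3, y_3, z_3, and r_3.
x_1 = 2; y_1 = 5; z_1 = 3; h_1 = 3; x_2 = 4; y_2 = 4; r_2 = 1; x_3 = 4; y_3 = 4; z_3 = 1; r_3 = 1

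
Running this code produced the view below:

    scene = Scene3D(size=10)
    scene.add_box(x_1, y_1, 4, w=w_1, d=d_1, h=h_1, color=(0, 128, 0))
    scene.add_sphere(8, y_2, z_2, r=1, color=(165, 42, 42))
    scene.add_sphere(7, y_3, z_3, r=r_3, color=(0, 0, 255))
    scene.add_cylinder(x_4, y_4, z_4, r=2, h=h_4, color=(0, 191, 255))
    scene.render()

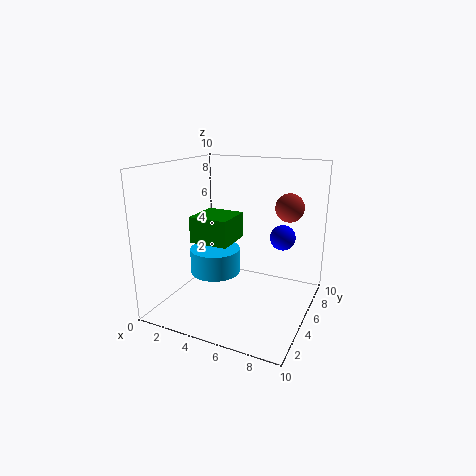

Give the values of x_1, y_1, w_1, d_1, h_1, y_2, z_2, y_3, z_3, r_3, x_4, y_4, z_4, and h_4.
x_1 = 1
y_1 = 5
w_1 = 3
d_1 = 3
h_1 = 2
y_2 = 7
z_2 = 7
y_3 = 9
z_3 = 4
r_3 = 1
x_4 = 2
y_4 = 7
z_4 = 1
h_4 = 2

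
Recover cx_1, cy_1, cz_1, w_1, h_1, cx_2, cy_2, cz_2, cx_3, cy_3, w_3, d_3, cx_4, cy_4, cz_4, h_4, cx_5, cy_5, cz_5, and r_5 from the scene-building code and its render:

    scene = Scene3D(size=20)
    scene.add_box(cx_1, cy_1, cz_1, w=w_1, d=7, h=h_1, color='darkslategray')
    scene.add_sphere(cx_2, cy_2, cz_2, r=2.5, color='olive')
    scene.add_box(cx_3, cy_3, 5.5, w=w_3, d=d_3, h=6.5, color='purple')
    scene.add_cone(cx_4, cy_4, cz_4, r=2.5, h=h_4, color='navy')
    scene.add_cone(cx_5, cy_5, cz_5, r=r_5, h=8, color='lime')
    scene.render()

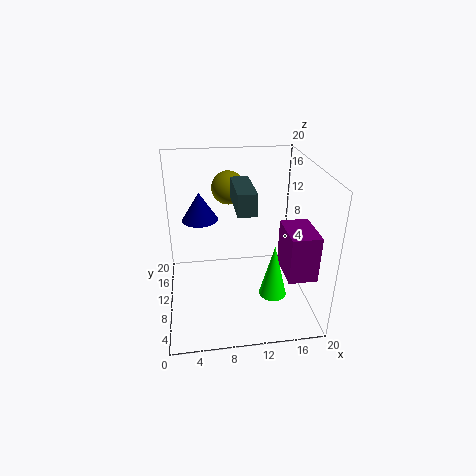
cx_1 = 9.5; cy_1 = 7; cz_1 = 14.5; w_1 = 2.5; h_1 = 3; cx_2 = 9.5; cy_2 = 16.5; cz_2 = 15; cx_3 = 16; cy_3 = 4.5; w_3 = 4; d_3 = 6; cx_4 = 5; cy_4 = 12.5; cz_4 = 12; h_4 = 4; cx_5 = 15; cy_5 = 8.5; cz_5 = 1; r_5 = 2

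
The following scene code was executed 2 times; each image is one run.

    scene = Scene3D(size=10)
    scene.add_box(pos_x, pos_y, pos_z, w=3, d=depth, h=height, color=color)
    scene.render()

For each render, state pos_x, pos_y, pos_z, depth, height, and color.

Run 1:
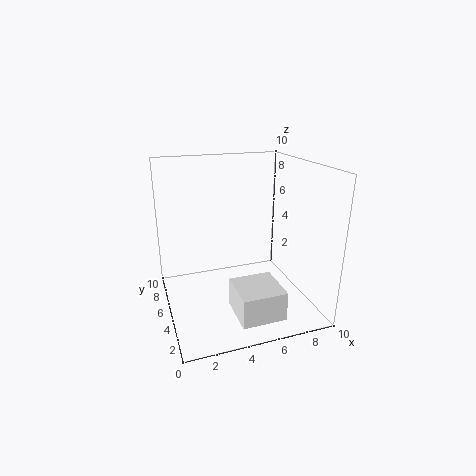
pos_x = 4, pos_y = 1, pos_z = 0.5, depth = 3, height = 2, color = 'white'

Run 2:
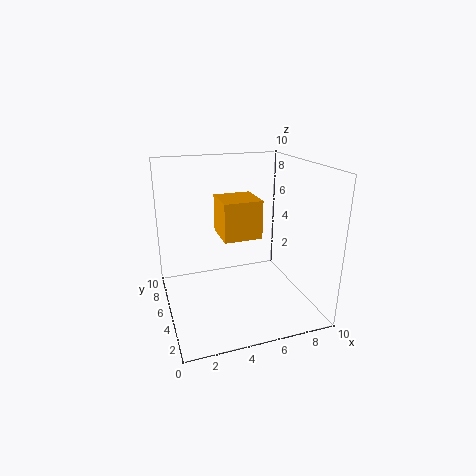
pos_x = 4.5, pos_y = 6.5, pos_z = 4, depth = 3, height = 3, color = 'orange'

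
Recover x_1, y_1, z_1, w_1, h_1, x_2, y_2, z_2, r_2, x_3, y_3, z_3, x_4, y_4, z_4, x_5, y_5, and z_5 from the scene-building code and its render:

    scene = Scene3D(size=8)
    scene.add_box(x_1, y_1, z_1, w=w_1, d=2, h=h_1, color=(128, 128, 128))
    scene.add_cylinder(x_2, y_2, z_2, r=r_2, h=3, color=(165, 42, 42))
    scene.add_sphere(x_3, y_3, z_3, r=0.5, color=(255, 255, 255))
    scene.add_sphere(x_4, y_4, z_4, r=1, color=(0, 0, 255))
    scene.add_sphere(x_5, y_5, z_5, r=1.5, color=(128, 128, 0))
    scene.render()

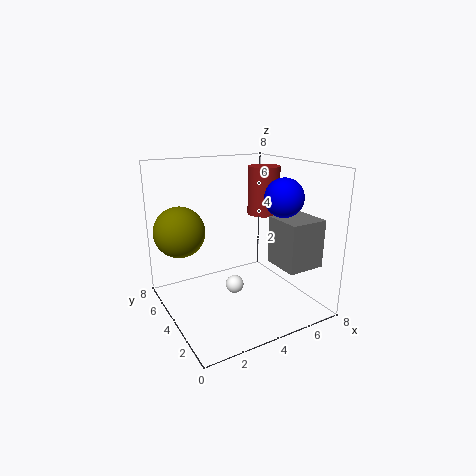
x_1 = 5
y_1 = 0.5
z_1 = 3
w_1 = 2
h_1 = 2.5
x_2 = 7
y_2 = 6
z_2 = 4.5
r_2 = 1
x_3 = 3.5
y_3 = 3.5
z_3 = 1.5
x_4 = 5.5
y_4 = 2
z_4 = 6.5
x_5 = 1.5
y_5 = 6.5
z_5 = 4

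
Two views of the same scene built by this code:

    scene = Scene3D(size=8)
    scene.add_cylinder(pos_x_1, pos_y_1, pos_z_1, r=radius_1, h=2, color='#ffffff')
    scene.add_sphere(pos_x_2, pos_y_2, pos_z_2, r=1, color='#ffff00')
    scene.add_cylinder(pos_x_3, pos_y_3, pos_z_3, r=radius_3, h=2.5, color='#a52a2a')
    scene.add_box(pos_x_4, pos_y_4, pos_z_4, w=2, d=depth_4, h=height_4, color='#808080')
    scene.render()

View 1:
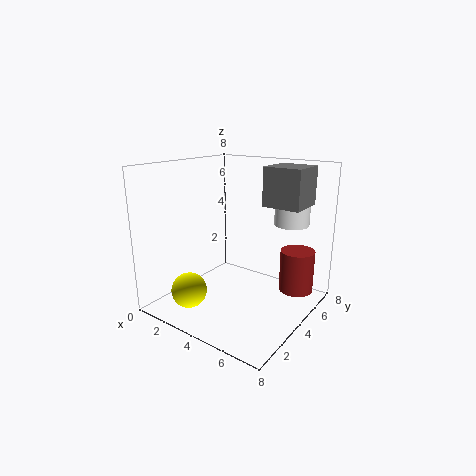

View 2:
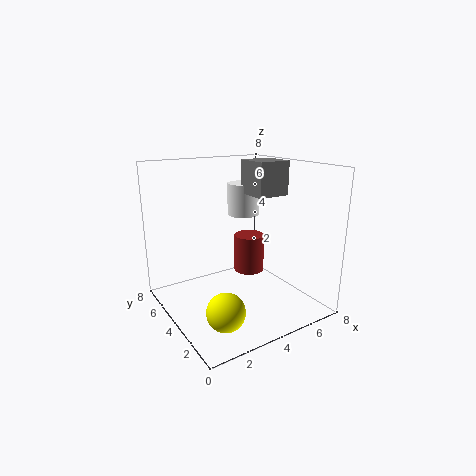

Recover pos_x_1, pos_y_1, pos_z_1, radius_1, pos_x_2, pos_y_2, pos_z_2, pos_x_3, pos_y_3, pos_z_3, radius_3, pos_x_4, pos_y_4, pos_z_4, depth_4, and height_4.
pos_x_1 = 6; pos_y_1 = 6.5; pos_z_1 = 4.5; radius_1 = 1; pos_x_2 = 2; pos_y_2 = 2; pos_z_2 = 1; pos_x_3 = 6.5; pos_y_3 = 6.5; pos_z_3 = 0.5; radius_3 = 1; pos_x_4 = 5.5; pos_y_4 = 4; pos_z_4 = 6; depth_4 = 2; height_4 = 2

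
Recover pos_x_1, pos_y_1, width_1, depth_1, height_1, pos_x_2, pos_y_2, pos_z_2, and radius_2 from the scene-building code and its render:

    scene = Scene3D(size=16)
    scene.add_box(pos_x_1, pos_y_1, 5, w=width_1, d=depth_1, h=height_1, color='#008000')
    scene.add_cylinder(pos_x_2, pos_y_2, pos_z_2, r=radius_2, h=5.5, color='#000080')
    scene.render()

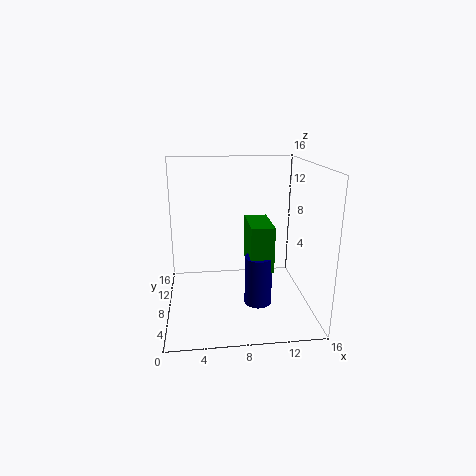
pos_x_1 = 9
pos_y_1 = 5
width_1 = 2.5
depth_1 = 5
height_1 = 5
pos_x_2 = 10
pos_y_2 = 6
pos_z_2 = 1
radius_2 = 1.5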